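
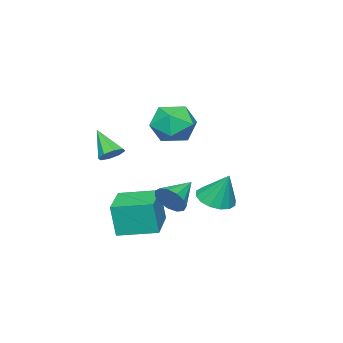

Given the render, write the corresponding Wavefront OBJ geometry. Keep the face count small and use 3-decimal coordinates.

v 3.492 -0.154 -1.233
v 3.755 -0.465 -0.591
v 2.168 -0.066 -0.647
v 3.802 -0.041 -0.548
v 3.751 0.346 -0.723
v 3.617 0.575 -1.059
v 3.444 0.572 -1.451
v 3.286 0.339 -1.773
v 3.193 -0.051 -1.924
v 3.195 -0.474 -1.855
v 3.292 -0.795 -1.588
v 3.452 -0.913 -1.209
v 3.624 -0.79 -0.837
v 3.86 -2.709 0.801
v 4.419 -2.663 0.986
v 3.58 -3.651 1.879
v 4.147 -2.36 1.18
v 3.708 -2.26 1.152
v 3.357 -2.424 0.919
v 3.302 -2.754 0.616
v 3.574 -3.058 0.421
v 4.013 -3.157 0.449
v 4.363 -2.994 0.683
v -0.231 -2.012 2.476
v 0.227 -1.319 1.734
v 0.073 -3.401 1.366
v 0.531 -2.708 0.624
v 1.052 -2.916 1.587
v 0.864 -2.058 2.273
v -0.564 -2.662 0.827
v -0.752 -1.804 1.513
v 0.021 -1.721 0.714
v 1.02 -1.877 1.184
v -0.72 -2.843 1.916
v 0.279 -2.999 2.386
v -1.378 -1.268 -2.901
v -0.794 -0.665 -3.227
v -1.302 -0.552 -1.439
v -1.214 -0.477 -3.297
v -1.678 -0.5 -3.262
v -2.062 -0.73 -3.13
v -2.262 -1.104 -2.936
v -2.225 -1.521 -2.734
v -1.961 -1.871 -2.576
v -1.541 -2.06 -2.505
v -1.077 -2.036 -2.54
v -0.693 -1.807 -2.672
v -0.493 -1.433 -2.866
v -0.53 -1.015 -3.069
v 2.637 -3.05 -3.297
v 2.771 -3.236 -1.754
v 1.851 -1.529 -3.045
v 1.985 -1.715 -1.502
v 4.375 -2.145 -3.338
v 4.509 -2.331 -1.795
v 3.589 -0.624 -3.086
v 3.723 -0.81 -1.543
f 2 1 4
f 2 4 3
f 4 1 5
f 4 5 3
f 5 1 6
f 5 6 3
f 6 1 7
f 6 7 3
f 7 1 8
f 7 8 3
f 8 1 9
f 8 9 3
f 9 1 10
f 9 10 3
f 10 1 11
f 10 11 3
f 11 1 12
f 11 12 3
f 12 1 13
f 12 13 3
f 13 1 2
f 13 2 3
f 15 14 17
f 15 17 16
f 17 14 18
f 17 18 16
f 18 14 19
f 18 19 16
f 19 14 20
f 19 20 16
f 20 14 21
f 20 21 16
f 21 14 22
f 21 22 16
f 22 14 23
f 22 23 16
f 23 14 15
f 23 15 16
f 24 35 29
f 24 29 25
f 24 25 31
f 24 31 34
f 24 34 35
f 25 29 33
f 29 35 28
f 35 34 26
f 34 31 30
f 31 25 32
f 27 33 28
f 27 28 26
f 27 26 30
f 27 30 32
f 27 32 33
f 28 33 29
f 26 28 35
f 30 26 34
f 32 30 31
f 33 32 25
f 37 36 39
f 37 39 38
f 39 36 40
f 39 40 38
f 40 36 41
f 40 41 38
f 41 36 42
f 41 42 38
f 42 36 43
f 42 43 38
f 43 36 44
f 43 44 38
f 44 36 45
f 44 45 38
f 45 36 46
f 45 46 38
f 46 36 47
f 46 47 38
f 47 36 48
f 47 48 38
f 48 36 49
f 48 49 38
f 49 36 37
f 49 37 38
f 51 53 50
f 54 51 50
f 50 53 52
f 52 54 50
f 51 57 53
f 55 51 54
f 55 57 51
f 53 57 52
f 56 54 52
f 52 57 56
f 56 55 54
f 57 55 56



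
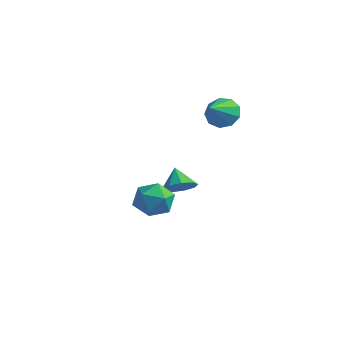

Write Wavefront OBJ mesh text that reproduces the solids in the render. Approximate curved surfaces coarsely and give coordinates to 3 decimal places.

v -0.985 1.684 -2.839
v -0.442 1.203 -2.136
v -1.835 2.216 -1.821
v -0.181 1.833 -2.246
v -0.295 2.393 -2.635
v -0.732 2.621 -3.119
v -1.288 2.41 -3.472
v -1.701 1.86 -3.529
v -1.779 1.227 -3.264
v -1.486 0.808 -2.8
v -0.958 0.798 -2.354
v 2.274 -3.06 -1.1
v 2.914 -3.031 -0.111
v 1.626 -4.789 -0.629
v 2.266 -4.76 0.36
v 1.338 -4.044 0.237
v 1.739 -2.976 -0.054
v 2.801 -4.844 -0.686
v 3.202 -3.776 -0.977
v 3.239 -4.133 0.145
v 2.335 -3.639 0.715
v 2.205 -4.181 -1.455
v 1.301 -3.687 -0.885
v 0.629 3.27 2.767
v 1.444 3.075 2.151
v 1.031 1.71 3.793
v 1.644 3.485 2.696
v 1.369 3.795 3.275
v 0.748 3.859 3.616
v 0.071 3.647 3.56
v -0.345 3.259 3.132
v -0.305 2.876 2.534
v 0.172 2.677 2.045
v 0.862 2.756 1.894
f 2 1 4
f 2 4 3
f 4 1 5
f 4 5 3
f 5 1 6
f 5 6 3
f 6 1 7
f 6 7 3
f 7 1 8
f 7 8 3
f 8 1 9
f 8 9 3
f 9 1 10
f 9 10 3
f 10 1 11
f 10 11 3
f 11 1 2
f 11 2 3
f 12 23 17
f 12 17 13
f 12 13 19
f 12 19 22
f 12 22 23
f 13 17 21
f 17 23 16
f 23 22 14
f 22 19 18
f 19 13 20
f 15 21 16
f 15 16 14
f 15 14 18
f 15 18 20
f 15 20 21
f 16 21 17
f 14 16 23
f 18 14 22
f 20 18 19
f 21 20 13
f 25 24 27
f 25 27 26
f 27 24 28
f 27 28 26
f 28 24 29
f 28 29 26
f 29 24 30
f 29 30 26
f 30 24 31
f 30 31 26
f 31 24 32
f 31 32 26
f 32 24 33
f 32 33 26
f 33 24 34
f 33 34 26
f 34 24 25
f 34 25 26



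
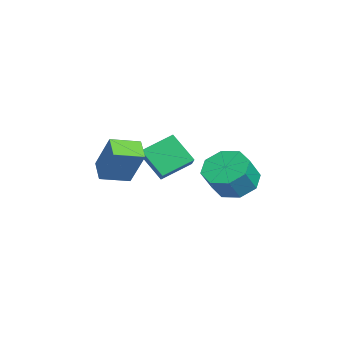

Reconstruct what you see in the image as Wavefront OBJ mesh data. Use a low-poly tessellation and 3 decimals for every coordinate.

v -3.328 -0.741 0.023
v -3.927 -1.57 1.187
v -3.709 0.535 0.736
v -4.308 -0.295 1.9
v -1.412 -0.725 1.02
v -2.011 -1.555 2.184
v -1.793 0.55 1.733
v -2.392 -0.279 2.897
v -1.507 -3.373 1.705
v -0.762 -2.798 3.31
v -1.851 -2.15 1.427
v -1.106 -1.576 3.032
v -0.594 -3.224 1.228
v 0.151 -2.65 2.833
v -0.938 -2.002 0.95
v -0.193 -1.427 2.555
v 0.765 2.037 1.593
v 1.627 2.134 1.095
v 2.277 1.66 2.129
v 1.415 1.563 2.627
v 1.448 2.761 1.496
v 2.098 2.287 2.529
v 0.868 2.964 1.953
v 1.519 2.49 2.987
v 0.229 2.624 2.2
v 0.879 2.15 3.233
v -0.097 1.94 2.091
v 0.553 1.466 3.125
v 0.082 1.313 1.691
v 0.732 0.839 2.724
v 0.661 1.11 1.233
v 1.312 0.636 2.267
v 1.301 1.45 0.987
v 1.951 0.976 2.02
f 2 4 1
f 5 2 1
f 1 4 3
f 3 5 1
f 2 8 4
f 6 2 5
f 6 8 2
f 4 8 3
f 7 5 3
f 3 8 7
f 7 6 5
f 8 6 7
f 10 12 9
f 13 10 9
f 9 12 11
f 11 13 9
f 10 16 12
f 14 10 13
f 14 16 10
f 12 16 11
f 15 13 11
f 11 16 15
f 15 14 13
f 16 14 15
f 18 17 21
f 18 21 19
f 19 21 22
f 19 22 20
f 21 17 23
f 21 23 22
f 22 23 24
f 22 24 20
f 23 17 25
f 23 25 24
f 24 25 26
f 24 26 20
f 25 17 27
f 25 27 26
f 26 27 28
f 26 28 20
f 27 17 29
f 27 29 28
f 28 29 30
f 28 30 20
f 29 17 31
f 29 31 30
f 30 31 32
f 30 32 20
f 31 17 33
f 31 33 32
f 32 33 34
f 32 34 20
f 33 17 18
f 33 18 34
f 34 18 19
f 34 19 20



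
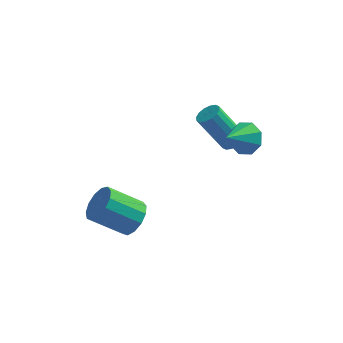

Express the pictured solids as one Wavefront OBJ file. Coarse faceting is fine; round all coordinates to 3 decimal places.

v 1.666 -0.714 -1.267
v 2.267 -1.141 -1.205
v 0.994 -1.546 -0.493
v 2.24 -0.745 -0.802
v 1.877 -0.33 -0.671
v 1.39 -0.14 -0.89
v 1.065 -0.287 -1.329
v 1.091 -0.684 -1.733
v 1.454 -1.098 -1.863
v 1.941 -1.288 -1.645
v 1.142 0.698 -2.835
v 1.54 0.943 -2.584
v 0.535 1.047 -1.094
v 0.138 0.802 -1.345
v 1.392 1.144 -2.698
v 0.388 1.249 -1.208
v 1.178 1.226 -2.848
v 0.174 1.331 -1.358
v 0.954 1.167 -2.995
v -0.05 1.271 -1.505
v 0.781 0.982 -3.099
v -0.224 1.086 -1.609
v 0.704 0.72 -3.132
v -0.301 0.825 -1.642
v 0.745 0.453 -3.086
v -0.26 0.557 -1.596
v 0.892 0.251 -2.972
v -0.112 0.356 -1.482
v 1.106 0.169 -2.822
v 0.102 0.274 -1.332
v 1.33 0.229 -2.675
v 0.326 0.333 -1.185
v 1.504 0.414 -2.571
v 0.499 0.518 -1.081
v 1.581 0.675 -2.538
v 0.576 0.78 -1.048
v -2.175 -3.272 -4
v -1.708 -3.502 -3.419
v -2.978 -3.658 -2.459
v -3.445 -3.428 -3.04
v -1.738 -3.065 -3.388
v -3.008 -3.22 -2.428
v -1.907 -2.693 -3.552
v -3.177 -2.849 -2.591
v -2.161 -2.505 -3.857
v -3.431 -2.661 -2.897
v -2.419 -2.561 -4.208
v -3.69 -2.717 -3.248
v -2.6 -2.843 -4.493
v -3.871 -2.999 -3.533
v -2.646 -3.261 -4.622
v -3.916 -3.416 -3.661
v -2.542 -3.682 -4.553
v -3.813 -3.838 -3.592
v -2.322 -3.973 -4.308
v -3.592 -4.129 -3.348
v -2.055 -4.042 -3.966
v -3.325 -4.198 -3.006
v -1.826 -3.866 -3.635
v -3.096 -4.022 -2.674
f 2 1 4
f 2 4 3
f 4 1 5
f 4 5 3
f 5 1 6
f 5 6 3
f 6 1 7
f 6 7 3
f 7 1 8
f 7 8 3
f 8 1 9
f 8 9 3
f 9 1 10
f 9 10 3
f 10 1 2
f 10 2 3
f 12 11 15
f 12 15 13
f 13 15 16
f 13 16 14
f 15 11 17
f 15 17 16
f 16 17 18
f 16 18 14
f 17 11 19
f 17 19 18
f 18 19 20
f 18 20 14
f 19 11 21
f 19 21 20
f 20 21 22
f 20 22 14
f 21 11 23
f 21 23 22
f 22 23 24
f 22 24 14
f 23 11 25
f 23 25 24
f 24 25 26
f 24 26 14
f 25 11 27
f 25 27 26
f 26 27 28
f 26 28 14
f 27 11 29
f 27 29 28
f 28 29 30
f 28 30 14
f 29 11 31
f 29 31 30
f 30 31 32
f 30 32 14
f 31 11 33
f 31 33 32
f 32 33 34
f 32 34 14
f 33 11 35
f 33 35 34
f 34 35 36
f 34 36 14
f 35 11 12
f 35 12 36
f 36 12 13
f 36 13 14
f 38 37 41
f 38 41 39
f 39 41 42
f 39 42 40
f 41 37 43
f 41 43 42
f 42 43 44
f 42 44 40
f 43 37 45
f 43 45 44
f 44 45 46
f 44 46 40
f 45 37 47
f 45 47 46
f 46 47 48
f 46 48 40
f 47 37 49
f 47 49 48
f 48 49 50
f 48 50 40
f 49 37 51
f 49 51 50
f 50 51 52
f 50 52 40
f 51 37 53
f 51 53 52
f 52 53 54
f 52 54 40
f 53 37 55
f 53 55 54
f 54 55 56
f 54 56 40
f 55 37 57
f 55 57 56
f 56 57 58
f 56 58 40
f 57 37 59
f 57 59 58
f 58 59 60
f 58 60 40
f 59 37 38
f 59 38 60
f 60 38 39
f 60 39 40



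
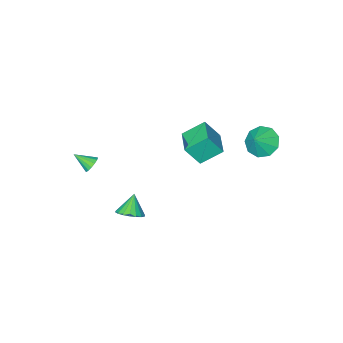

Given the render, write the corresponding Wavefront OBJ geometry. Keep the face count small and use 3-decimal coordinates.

v -2.683 3.862 2.715
v -2.154 3.105 2.455
v -1.957 4.118 3.445
v -1.983 3.631 2.1
v -2.139 4.265 2.034
v -2.55 4.711 2.286
v -3.023 4.759 2.739
v -3.337 4.388 3.181
v -3.344 3.771 3.405
v -3.042 3.196 3.306
v -2.572 2.933 2.931
v 3.142 -3.151 -1.542
v 3.339 -3.368 -2.007
v 3.778 -3.909 -0.918
v 3.522 -3.16 -1.94
v 3.603 -2.95 -1.766
v 3.56 -2.793 -1.533
v 3.406 -2.732 -1.301
v 3.181 -2.783 -1.134
v 2.946 -2.933 -1.077
v 2.763 -3.141 -1.144
v 2.682 -3.351 -1.318
v 2.724 -3.508 -1.551
v 2.879 -3.569 -1.783
v 3.104 -3.518 -1.95
v 2.502 -0.483 -3.992
v 3.111 -0.217 -3.547
v 1.938 -0.937 -2.948
v 2.887 0.06 -3.548
v 2.586 0.229 -3.637
v 2.269 0.257 -3.797
v 1.998 0.138 -3.995
v 1.827 -0.104 -4.192
v 1.79 -0.421 -4.35
v 1.893 -0.75 -4.437
v 2.118 -1.027 -4.436
v 2.418 -1.196 -4.346
v 2.735 -1.223 -4.187
v 3.006 -1.105 -3.989
v 3.177 -0.863 -3.791
v 3.215 -0.546 -3.634
v -1.036 0.522 0.583
v -2.099 1.056 1.429
v -0.264 1.909 0.677
v -1.327 2.443 1.523
v -0.373 0.077 1.697
v -1.436 0.611 2.543
v 0.399 1.464 1.791
v -0.664 1.998 2.637
f 2 1 4
f 2 4 3
f 4 1 5
f 4 5 3
f 5 1 6
f 5 6 3
f 6 1 7
f 6 7 3
f 7 1 8
f 7 8 3
f 8 1 9
f 8 9 3
f 9 1 10
f 9 10 3
f 10 1 11
f 10 11 3
f 11 1 2
f 11 2 3
f 13 12 15
f 13 15 14
f 15 12 16
f 15 16 14
f 16 12 17
f 16 17 14
f 17 12 18
f 17 18 14
f 18 12 19
f 18 19 14
f 19 12 20
f 19 20 14
f 20 12 21
f 20 21 14
f 21 12 22
f 21 22 14
f 22 12 23
f 22 23 14
f 23 12 24
f 23 24 14
f 24 12 25
f 24 25 14
f 25 12 13
f 25 13 14
f 27 26 29
f 27 29 28
f 29 26 30
f 29 30 28
f 30 26 31
f 30 31 28
f 31 26 32
f 31 32 28
f 32 26 33
f 32 33 28
f 33 26 34
f 33 34 28
f 34 26 35
f 34 35 28
f 35 26 36
f 35 36 28
f 36 26 37
f 36 37 28
f 37 26 38
f 37 38 28
f 38 26 39
f 38 39 28
f 39 26 40
f 39 40 28
f 40 26 41
f 40 41 28
f 41 26 27
f 41 27 28
f 43 45 42
f 46 43 42
f 42 45 44
f 44 46 42
f 43 49 45
f 47 43 46
f 47 49 43
f 45 49 44
f 48 46 44
f 44 49 48
f 48 47 46
f 49 47 48



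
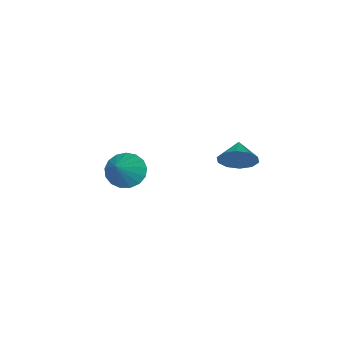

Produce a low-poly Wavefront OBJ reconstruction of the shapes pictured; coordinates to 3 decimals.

v 0.73 2.351 -0.03
v 1.339 1.924 0.669
v -0.23 1.829 0.49
v 1.154 2.485 0.888
v 0.807 2.995 0.757
v 0.43 3.258 0.326
v 0.168 3.175 -0.241
v 0.121 2.777 -0.728
v 0.307 2.216 -0.948
v 0.654 1.706 -0.817
v 1.03 1.443 -0.385
v 1.292 1.526 0.182
v 1.103 -3.766 -2.862
v 1.836 -4.147 -3.557
v 2.697 -3.294 -1.438
v 1.798 -3.646 -3.68
v 1.6 -3.173 -3.616
v 1.288 -2.836 -3.379
v 0.934 -2.711 -3.023
v 0.619 -2.829 -2.631
v 0.414 -3.161 -2.292
v 0.367 -3.631 -2.083
v 0.488 -4.133 -2.053
v 0.751 -4.55 -2.209
v 1.094 -4.788 -2.514
v 1.439 -4.792 -2.899
v 1.707 -4.56 -3.275
f 2 1 4
f 2 4 3
f 4 1 5
f 4 5 3
f 5 1 6
f 5 6 3
f 6 1 7
f 6 7 3
f 7 1 8
f 7 8 3
f 8 1 9
f 8 9 3
f 9 1 10
f 9 10 3
f 10 1 11
f 10 11 3
f 11 1 12
f 11 12 3
f 12 1 2
f 12 2 3
f 14 13 16
f 14 16 15
f 16 13 17
f 16 17 15
f 17 13 18
f 17 18 15
f 18 13 19
f 18 19 15
f 19 13 20
f 19 20 15
f 20 13 21
f 20 21 15
f 21 13 22
f 21 22 15
f 22 13 23
f 22 23 15
f 23 13 24
f 23 24 15
f 24 13 25
f 24 25 15
f 25 13 26
f 25 26 15
f 26 13 27
f 26 27 15
f 27 13 14
f 27 14 15



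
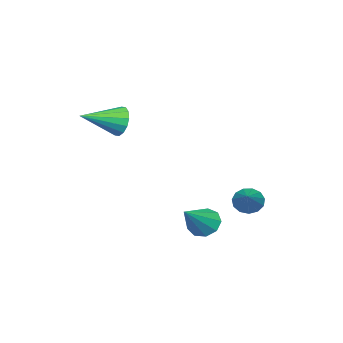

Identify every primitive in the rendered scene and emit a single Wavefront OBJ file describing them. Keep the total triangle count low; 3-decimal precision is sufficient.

v -0.623 1.258 -1.341
v -0.265 0.808 -1.6
v 0.823 1.922 -0.499
v -0.26 1.083 -1.825
v -0.37 1.413 -1.897
v -0.56 1.693 -1.792
v -0.77 1.836 -1.544
v -0.934 1.795 -1.231
v -0.998 1.583 -0.953
v -0.943 1.269 -0.799
v -0.787 0.95 -0.816
v -0.579 0.73 -1
v -0.384 0.677 -1.292
v 2.787 -2.313 3.186
v 3.134 -2.162 2.574
v 4.033 -3.287 3.654
v 3.247 -1.902 2.815
v 3.237 -1.751 3.156
v 3.106 -1.752 3.505
v 2.889 -1.902 3.769
v 2.645 -2.162 3.876
v 2.439 -2.463 3.799
v 2.326 -2.723 3.557
v 2.337 -2.874 3.216
v 2.468 -2.874 2.867
v 2.684 -2.723 2.604
v 2.928 -2.463 2.496
v 1.723 0.608 -1.786
v 2.121 0.425 -2.345
v 3.097 0.512 -0.774
v 2.118 0.908 -2.294
v 1.929 1.251 -2.006
v 1.644 1.293 -1.615
v 1.396 1.014 -1.304
v 1.3 0.546 -1.219
v 1.403 0.106 -1.399
v 1.654 -0.098 -1.761
v 1.938 0.028 -2.134
f 2 1 4
f 2 4 3
f 4 1 5
f 4 5 3
f 5 1 6
f 5 6 3
f 6 1 7
f 6 7 3
f 7 1 8
f 7 8 3
f 8 1 9
f 8 9 3
f 9 1 10
f 9 10 3
f 10 1 11
f 10 11 3
f 11 1 12
f 11 12 3
f 12 1 13
f 12 13 3
f 13 1 2
f 13 2 3
f 15 14 17
f 15 17 16
f 17 14 18
f 17 18 16
f 18 14 19
f 18 19 16
f 19 14 20
f 19 20 16
f 20 14 21
f 20 21 16
f 21 14 22
f 21 22 16
f 22 14 23
f 22 23 16
f 23 14 24
f 23 24 16
f 24 14 25
f 24 25 16
f 25 14 26
f 25 26 16
f 26 14 27
f 26 27 16
f 27 14 15
f 27 15 16
f 29 28 31
f 29 31 30
f 31 28 32
f 31 32 30
f 32 28 33
f 32 33 30
f 33 28 34
f 33 34 30
f 34 28 35
f 34 35 30
f 35 28 36
f 35 36 30
f 36 28 37
f 36 37 30
f 37 28 38
f 37 38 30
f 38 28 29
f 38 29 30



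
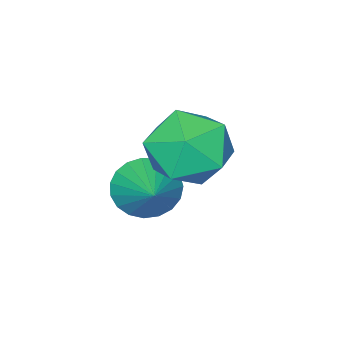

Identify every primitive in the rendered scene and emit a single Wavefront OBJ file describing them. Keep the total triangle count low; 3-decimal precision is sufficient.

v -0.36 1.612 3.64
v 0.555 0.857 3.358
v -1.515 0.063 4.042
v -0.6 -0.692 3.76
v -0.533 -0.002 4.763
v 0.181 0.956 4.514
v -1.141 -0.036 2.886
v -0.427 0.922 2.637
v 0.072 -0.161 2.891
v 0.448 -0.14 4.051
v -1.408 1.06 3.349
v -1.032 1.081 4.509
v -0.4 -0.852 1.568
v -0.02 -1.506 2.055
v 0.46 0.232 2.352
v 0.213 -1.48 1.763
v 0.34 -1.346 1.438
v 0.339 -1.126 1.135
v 0.21 -0.858 0.907
v -0.025 -0.59 0.793
v -0.324 -0.366 0.814
v -0.637 -0.227 0.965
v -0.909 -0.196 1.22
v -1.093 -0.277 1.535
v -1.157 -0.459 1.856
v -1.091 -0.708 2.128
v -0.905 -0.982 2.302
v -0.632 -1.233 2.35
v -0.319 -1.419 2.262
f 1 12 6
f 1 6 2
f 1 2 8
f 1 8 11
f 1 11 12
f 2 6 10
f 6 12 5
f 12 11 3
f 11 8 7
f 8 2 9
f 4 10 5
f 4 5 3
f 4 3 7
f 4 7 9
f 4 9 10
f 5 10 6
f 3 5 12
f 7 3 11
f 9 7 8
f 10 9 2
f 14 13 16
f 14 16 15
f 16 13 17
f 16 17 15
f 17 13 18
f 17 18 15
f 18 13 19
f 18 19 15
f 19 13 20
f 19 20 15
f 20 13 21
f 20 21 15
f 21 13 22
f 21 22 15
f 22 13 23
f 22 23 15
f 23 13 24
f 23 24 15
f 24 13 25
f 24 25 15
f 25 13 26
f 25 26 15
f 26 13 27
f 26 27 15
f 27 13 28
f 27 28 15
f 28 13 29
f 28 29 15
f 29 13 14
f 29 14 15



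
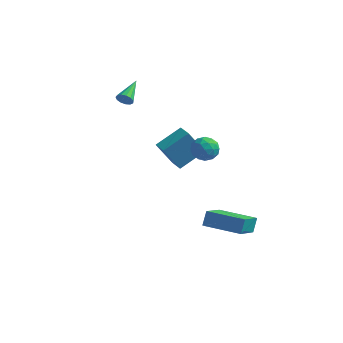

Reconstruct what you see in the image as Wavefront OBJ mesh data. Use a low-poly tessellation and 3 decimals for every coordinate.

v 3.143 -2.475 3.55
v 3.581 -2.101 3.011
v 3.039 -3.479 2.769
v 3.477 -3.105 2.23
v 3.806 -3.353 2.903
v 3.87 -2.733 3.385
v 2.75 -2.847 2.395
v 2.814 -2.227 2.877
v 3.338 -2.331 2.297
v 3.991 -2.644 2.611
v 2.629 -2.936 3.169
v 3.282 -3.249 3.483
v 3.371 -2.2 3.349
v 3.249 -3.38 2.431
v 3.442 -3.526 2.826
v 3.699 -3.306 2.51
v 3.541 -2.571 3.569
v 3.799 -2.352 3.252
v 3.93 -3.087 3.189
v 2.821 -3.228 2.528
v 3.079 -3.009 2.211
v 2.921 -2.274 3.27
v 3.178 -2.054 2.954
v 2.69 -2.493 2.591
v 3.486 -2.116 2.613
v 3.425 -2.706 2.154
v 2.997 -2.554 2.25
v 3.035 -2.19 2.534
v 3.87 -2.299 2.797
v 3.808 -2.889 2.338
v 4.001 -3.035 2.734
v 4.039 -2.67 3.017
v 3.727 -2.435 2.378
v 2.812 -2.691 3.442
v 2.75 -3.281 2.983
v 2.581 -2.91 2.763
v 2.619 -2.545 3.046
v 3.195 -2.874 3.626
v 3.134 -3.464 3.167
v 3.585 -3.39 3.246
v 3.623 -3.026 3.53
v 2.893 -3.145 3.402
v -3.499 0.771 2.731
v -3.27 0.975 2.311
v -3.661 2.309 3.389
v -3.557 0.969 2.254
v -3.826 0.901 2.348
v -3.991 0.791 2.564
v -4 0.675 2.833
v -3.849 0.59 3.069
v -3.588 0.562 3.199
v -3.298 0.601 3.18
v -3.072 0.694 3.018
v -2.981 0.811 2.765
v -3.055 0.916 2.502
v 2.502 -0.021 -4.796
v 2.712 -1.884 -3.704
v 2.479 0.457 -3.976
v 2.689 -1.406 -2.883
v 4.651 0.186 -4.857
v 4.861 -1.677 -3.764
v 4.628 0.664 -4.036
v 4.838 -1.199 -2.944
v 1.362 -1.858 0.26
v 0.797 -2.609 1.876
v 0.643 -1.388 0.226
v 0.077 -2.139 1.843
v 2.143 -0.601 1.117
v 1.577 -1.352 2.734
v 1.423 -0.131 1.084
v 0.858 -0.882 2.7
f 1 38 17
f 38 12 41
f 17 41 6
f 38 41 17
f 1 17 13
f 17 6 18
f 13 18 2
f 17 18 13
f 1 13 22
f 13 2 23
f 22 23 8
f 13 23 22
f 1 22 34
f 22 8 37
f 34 37 11
f 22 37 34
f 1 34 38
f 34 11 42
f 38 42 12
f 34 42 38
f 2 18 29
f 18 6 32
f 29 32 10
f 18 32 29
f 6 41 19
f 41 12 40
f 19 40 5
f 41 40 19
f 12 42 39
f 42 11 35
f 39 35 3
f 42 35 39
f 11 37 36
f 37 8 24
f 36 24 7
f 37 24 36
f 8 23 28
f 23 2 25
f 28 25 9
f 23 25 28
f 4 30 16
f 30 10 31
f 16 31 5
f 30 31 16
f 4 16 14
f 16 5 15
f 14 15 3
f 16 15 14
f 4 14 21
f 14 3 20
f 21 20 7
f 14 20 21
f 4 21 26
f 21 7 27
f 26 27 9
f 21 27 26
f 4 26 30
f 26 9 33
f 30 33 10
f 26 33 30
f 5 31 19
f 31 10 32
f 19 32 6
f 31 32 19
f 3 15 39
f 15 5 40
f 39 40 12
f 15 40 39
f 7 20 36
f 20 3 35
f 36 35 11
f 20 35 36
f 9 27 28
f 27 7 24
f 28 24 8
f 27 24 28
f 10 33 29
f 33 9 25
f 29 25 2
f 33 25 29
f 44 43 46
f 44 46 45
f 46 43 47
f 46 47 45
f 47 43 48
f 47 48 45
f 48 43 49
f 48 49 45
f 49 43 50
f 49 50 45
f 50 43 51
f 50 51 45
f 51 43 52
f 51 52 45
f 52 43 53
f 52 53 45
f 53 43 54
f 53 54 45
f 54 43 55
f 54 55 45
f 55 43 44
f 55 44 45
f 57 59 56
f 60 57 56
f 56 59 58
f 58 60 56
f 57 63 59
f 61 57 60
f 61 63 57
f 59 63 58
f 62 60 58
f 58 63 62
f 62 61 60
f 63 61 62
f 65 67 64
f 68 65 64
f 64 67 66
f 66 68 64
f 65 71 67
f 69 65 68
f 69 71 65
f 67 71 66
f 70 68 66
f 66 71 70
f 70 69 68
f 71 69 70



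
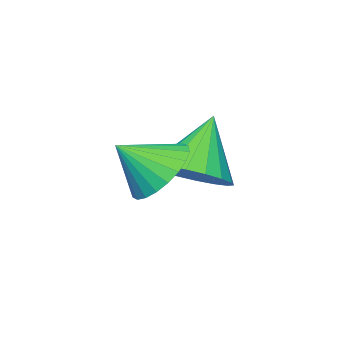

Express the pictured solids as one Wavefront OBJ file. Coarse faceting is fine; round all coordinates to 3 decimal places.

v 2.527 3.248 -2.637
v 3.125 3.946 -2.609
v 3.233 2.612 -1.823
v 2.9 4.036 -2.344
v 2.619 4.006 -2.123
v 2.323 3.86 -1.981
v 2.059 3.621 -1.939
v 1.866 3.325 -2.002
v 1.773 3.018 -2.163
v 1.796 2.745 -2.395
v 1.93 2.549 -2.664
v 2.154 2.459 -2.929
v 2.436 2.49 -3.15
v 2.732 2.635 -3.292
v 2.996 2.874 -3.335
v 3.189 3.17 -3.271
v 3.282 3.478 -3.111
v 3.259 3.75 -2.878
v 0.622 2.552 -3.493
v 1.396 2.135 -3.038
v -0.342 2.428 -1.967
v 1.459 2.565 -2.964
v 1.355 2.992 -2.994
v 1.107 3.332 -3.124
v 0.763 3.517 -3.327
v 0.39 3.512 -3.562
v 0.064 3.316 -3.784
v -0.152 2.968 -3.949
v -0.214 2.539 -4.023
v -0.111 2.111 -3.992
v 0.138 1.771 -3.863
v 0.482 1.586 -3.66
v 0.854 1.592 -3.424
v 1.181 1.788 -3.202
f 2 1 4
f 2 4 3
f 4 1 5
f 4 5 3
f 5 1 6
f 5 6 3
f 6 1 7
f 6 7 3
f 7 1 8
f 7 8 3
f 8 1 9
f 8 9 3
f 9 1 10
f 9 10 3
f 10 1 11
f 10 11 3
f 11 1 12
f 11 12 3
f 12 1 13
f 12 13 3
f 13 1 14
f 13 14 3
f 14 1 15
f 14 15 3
f 15 1 16
f 15 16 3
f 16 1 17
f 16 17 3
f 17 1 18
f 17 18 3
f 18 1 2
f 18 2 3
f 20 19 22
f 20 22 21
f 22 19 23
f 22 23 21
f 23 19 24
f 23 24 21
f 24 19 25
f 24 25 21
f 25 19 26
f 25 26 21
f 26 19 27
f 26 27 21
f 27 19 28
f 27 28 21
f 28 19 29
f 28 29 21
f 29 19 30
f 29 30 21
f 30 19 31
f 30 31 21
f 31 19 32
f 31 32 21
f 32 19 33
f 32 33 21
f 33 19 34
f 33 34 21
f 34 19 20
f 34 20 21



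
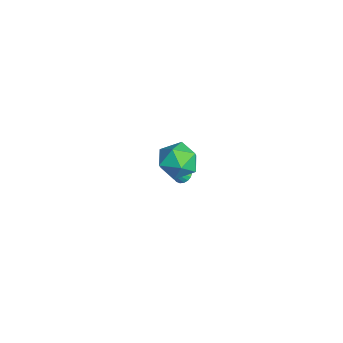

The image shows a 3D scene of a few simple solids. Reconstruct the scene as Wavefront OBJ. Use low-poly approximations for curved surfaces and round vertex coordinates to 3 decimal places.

v 2.922 -1.135 2.612
v 3.572 -1.331 3.415
v 3.008 -2.769 2.145
v 3.658 -2.965 2.948
v 2.649 -2.732 3.132
v 2.596 -1.722 3.421
v 3.984 -2.378 2.139
v 3.931 -1.368 2.428
v 4.228 -2.099 3.123
v 3.403 -2.318 3.737
v 3.177 -1.782 1.823
v 2.352 -2.001 2.437
v -2.095 -0.65 -3.633
v -1.565 -0.509 -3.68
v -1.685 -1.77 -2.367
v -1.649 -0.351 -3.513
v -1.821 -0.252 -3.37
v -2.048 -0.232 -3.279
v -2.283 -0.294 -3.258
v -2.482 -0.427 -3.311
v -2.603 -0.604 -3.429
v -2.625 -0.79 -3.586
v -2.541 -0.948 -3.753
v -2.368 -1.047 -3.897
v -2.142 -1.067 -3.988
v -1.906 -1.005 -4.008
v -1.708 -0.872 -3.955
v -1.586 -0.695 -3.838
f 1 12 6
f 1 6 2
f 1 2 8
f 1 8 11
f 1 11 12
f 2 6 10
f 6 12 5
f 12 11 3
f 11 8 7
f 8 2 9
f 4 10 5
f 4 5 3
f 4 3 7
f 4 7 9
f 4 9 10
f 5 10 6
f 3 5 12
f 7 3 11
f 9 7 8
f 10 9 2
f 14 13 16
f 14 16 15
f 16 13 17
f 16 17 15
f 17 13 18
f 17 18 15
f 18 13 19
f 18 19 15
f 19 13 20
f 19 20 15
f 20 13 21
f 20 21 15
f 21 13 22
f 21 22 15
f 22 13 23
f 22 23 15
f 23 13 24
f 23 24 15
f 24 13 25
f 24 25 15
f 25 13 26
f 25 26 15
f 26 13 27
f 26 27 15
f 27 13 28
f 27 28 15
f 28 13 14
f 28 14 15



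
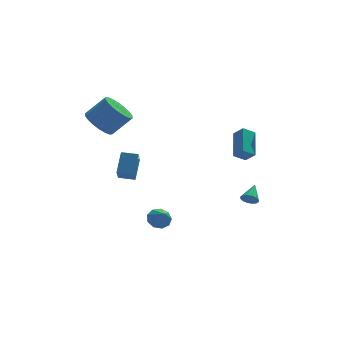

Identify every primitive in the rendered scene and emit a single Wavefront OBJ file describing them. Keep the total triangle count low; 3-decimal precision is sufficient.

v 2.567 -1.849 1.904
v 2.932 -0.348 2.789
v 3.256 -1.76 1.469
v 3.621 -0.259 2.353
v 2.979 -2.281 2.467
v 3.344 -0.78 3.351
v 3.668 -2.192 2.031
v 4.033 -0.691 2.916
v 3.679 -1.091 -1.927
v 3.96 -1.43 -1.65
v 4.201 -0.189 -1.353
v 4.109 -1.377 -1.869
v 4.142 -1.248 -2.102
v 4.051 -1.077 -2.289
v 3.86 -0.909 -2.379
v 3.621 -0.791 -2.347
v 3.397 -0.752 -2.203
v 3.248 -0.805 -1.985
v 3.215 -0.934 -1.751
v 3.306 -1.106 -1.564
v 3.497 -1.273 -1.475
v 3.736 -1.392 -1.506
v -3.638 3.452 2.337
v -2.978 3.938 1.713
v -1.862 3.894 2.859
v -2.522 3.408 3.483
v -3.187 4.284 1.93
v -2.071 4.24 3.075
v -3.486 4.465 2.227
v -2.369 4.421 3.373
v -3.814 4.445 2.547
v -2.698 4.401 3.692
v -4.107 4.229 2.824
v -2.991 4.185 3.97
v -4.308 3.859 3.006
v -3.192 3.815 4.151
v -4.376 3.408 3.055
v -3.26 3.364 4.2
v -4.298 2.966 2.961
v -3.182 2.922 4.107
v -4.089 2.62 2.745
v -2.973 2.576 3.89
v -3.791 2.439 2.447
v -2.674 2.395 3.593
v -3.462 2.459 2.128
v -2.346 2.415 3.273
v -3.169 2.675 1.85
v -2.053 2.631 2.996
v -2.968 3.045 1.669
v -1.852 3.001 2.814
v -2.9 3.496 1.62
v -1.784 3.452 2.765
v -1.201 -0.927 -2.918
v -0.725 -1.235 -3.31
v -1.059 -1.693 -2.142
v -0.521 -0.915 -3.031
v -0.635 -0.599 -2.699
v -1.014 -0.437 -2.469
v -1.481 -0.504 -2.449
v -1.817 -0.769 -2.649
v -1.865 -1.108 -2.974
v -1.602 -1.361 -3.274
v -1.152 -1.412 -3.406
v -4.019 -4.149 2.623
v -3.628 -3.322 3.616
v -3.768 -3.148 1.691
v -3.378 -2.321 2.684
v -3.182 -4.439 2.536
v -2.792 -3.612 3.529
v -2.932 -3.438 1.604
v -2.541 -2.611 2.597
f 2 4 1
f 5 2 1
f 1 4 3
f 3 5 1
f 2 8 4
f 6 2 5
f 6 8 2
f 4 8 3
f 7 5 3
f 3 8 7
f 7 6 5
f 8 6 7
f 10 9 12
f 10 12 11
f 12 9 13
f 12 13 11
f 13 9 14
f 13 14 11
f 14 9 15
f 14 15 11
f 15 9 16
f 15 16 11
f 16 9 17
f 16 17 11
f 17 9 18
f 17 18 11
f 18 9 19
f 18 19 11
f 19 9 20
f 19 20 11
f 20 9 21
f 20 21 11
f 21 9 22
f 21 22 11
f 22 9 10
f 22 10 11
f 24 23 27
f 24 27 25
f 25 27 28
f 25 28 26
f 27 23 29
f 27 29 28
f 28 29 30
f 28 30 26
f 29 23 31
f 29 31 30
f 30 31 32
f 30 32 26
f 31 23 33
f 31 33 32
f 32 33 34
f 32 34 26
f 33 23 35
f 33 35 34
f 34 35 36
f 34 36 26
f 35 23 37
f 35 37 36
f 36 37 38
f 36 38 26
f 37 23 39
f 37 39 38
f 38 39 40
f 38 40 26
f 39 23 41
f 39 41 40
f 40 41 42
f 40 42 26
f 41 23 43
f 41 43 42
f 42 43 44
f 42 44 26
f 43 23 45
f 43 45 44
f 44 45 46
f 44 46 26
f 45 23 47
f 45 47 46
f 46 47 48
f 46 48 26
f 47 23 49
f 47 49 48
f 48 49 50
f 48 50 26
f 49 23 51
f 49 51 50
f 50 51 52
f 50 52 26
f 51 23 24
f 51 24 52
f 52 24 25
f 52 25 26
f 54 53 56
f 54 56 55
f 56 53 57
f 56 57 55
f 57 53 58
f 57 58 55
f 58 53 59
f 58 59 55
f 59 53 60
f 59 60 55
f 60 53 61
f 60 61 55
f 61 53 62
f 61 62 55
f 62 53 63
f 62 63 55
f 63 53 54
f 63 54 55
f 65 67 64
f 68 65 64
f 64 67 66
f 66 68 64
f 65 71 67
f 69 65 68
f 69 71 65
f 67 71 66
f 70 68 66
f 66 71 70
f 70 69 68
f 71 69 70



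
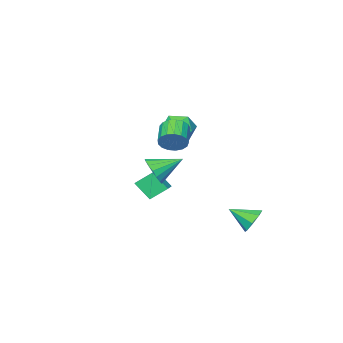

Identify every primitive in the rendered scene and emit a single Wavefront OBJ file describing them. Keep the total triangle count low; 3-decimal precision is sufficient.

v 2.328 -1.145 -0.849
v 1.528 -0.493 -0.026
v 1.979 -0.218 -1.922
v 1.179 0.433 -1.099
v 3.261 -0.413 -0.521
v 2.461 0.238 0.302
v 2.912 0.513 -1.594
v 2.112 1.165 -0.771
v 4.424 2.558 1.737
v 5.046 2.833 2.47
v 3.036 3.442 2.583
v 5.079 3.189 2.152
v 4.962 3.401 1.739
v 4.722 3.42 1.326
v 4.413 3.241 1.006
v 4.107 2.906 0.854
v 3.874 2.491 0.905
v 3.766 2.092 1.145
v 3.809 1.799 1.522
v 3.993 1.681 1.947
v 4.276 1.763 2.325
v 4.593 2.028 2.567
v 4.87 2.414 2.62
v -1.682 4.297 -3.489
v -1.213 4.086 -4.276
v -0.858 3.083 -2.671
v -0.875 4.582 -3.879
v -1.01 4.911 -3.253
v -1.538 4.881 -2.766
v -2.151 4.509 -2.702
v -2.488 4.013 -3.098
v -2.354 3.684 -3.724
v -1.826 3.714 -4.211
v -3.078 -2.491 1.257
v -2.226 -3.082 0.634
v -3.874 -4.198 1.786
v -3.022 -4.789 1.163
v -2.727 -4.186 2.169
v -2.235 -3.131 1.842
v -3.865 -4.149 0.578
v -3.373 -3.094 0.251
v -2.712 -4.106 0.214
v -2.009 -4.129 1.198
v -4.091 -3.151 1.222
v -3.388 -3.174 2.206
v 2.3 1.816 3.158
v 2.935 1.502 3.68
v 1.995 0.609 4.284
v 1.36 0.924 3.762
v 2.772 1.822 3.9
v 1.833 0.929 4.505
v 2.502 2.141 3.95
v 1.562 1.248 4.555
v 2.185 2.385 3.819
v 1.245 1.492 4.424
v 1.894 2.499 3.536
v 0.955 1.607 4.141
v 1.697 2.457 3.167
v 0.757 1.564 3.771
v 1.637 2.268 2.795
v 0.698 1.375 3.4
v 1.729 1.975 2.507
v 0.79 1.083 3.111
v 1.952 1.646 2.367
v 1.013 0.754 2.972
v 2.255 1.356 2.409
v 1.316 0.464 3.013
v 2.568 1.172 2.622
v 1.628 0.279 3.227
v 2.819 1.135 2.958
v 1.88 0.242 3.563
v 2.951 1.254 3.34
v 2.012 0.361 3.944
f 2 4 1
f 5 2 1
f 1 4 3
f 3 5 1
f 2 8 4
f 6 2 5
f 6 8 2
f 4 8 3
f 7 5 3
f 3 8 7
f 7 6 5
f 8 6 7
f 10 9 12
f 10 12 11
f 12 9 13
f 12 13 11
f 13 9 14
f 13 14 11
f 14 9 15
f 14 15 11
f 15 9 16
f 15 16 11
f 16 9 17
f 16 17 11
f 17 9 18
f 17 18 11
f 18 9 19
f 18 19 11
f 19 9 20
f 19 20 11
f 20 9 21
f 20 21 11
f 21 9 22
f 21 22 11
f 22 9 23
f 22 23 11
f 23 9 10
f 23 10 11
f 25 24 27
f 25 27 26
f 27 24 28
f 27 28 26
f 28 24 29
f 28 29 26
f 29 24 30
f 29 30 26
f 30 24 31
f 30 31 26
f 31 24 32
f 31 32 26
f 32 24 33
f 32 33 26
f 33 24 25
f 33 25 26
f 34 45 39
f 34 39 35
f 34 35 41
f 34 41 44
f 34 44 45
f 35 39 43
f 39 45 38
f 45 44 36
f 44 41 40
f 41 35 42
f 37 43 38
f 37 38 36
f 37 36 40
f 37 40 42
f 37 42 43
f 38 43 39
f 36 38 45
f 40 36 44
f 42 40 41
f 43 42 35
f 47 46 50
f 47 50 48
f 48 50 51
f 48 51 49
f 50 46 52
f 50 52 51
f 51 52 53
f 51 53 49
f 52 46 54
f 52 54 53
f 53 54 55
f 53 55 49
f 54 46 56
f 54 56 55
f 55 56 57
f 55 57 49
f 56 46 58
f 56 58 57
f 57 58 59
f 57 59 49
f 58 46 60
f 58 60 59
f 59 60 61
f 59 61 49
f 60 46 62
f 60 62 61
f 61 62 63
f 61 63 49
f 62 46 64
f 62 64 63
f 63 64 65
f 63 65 49
f 64 46 66
f 64 66 65
f 65 66 67
f 65 67 49
f 66 46 68
f 66 68 67
f 67 68 69
f 67 69 49
f 68 46 70
f 68 70 69
f 69 70 71
f 69 71 49
f 70 46 72
f 70 72 71
f 71 72 73
f 71 73 49
f 72 46 47
f 72 47 73
f 73 47 48
f 73 48 49



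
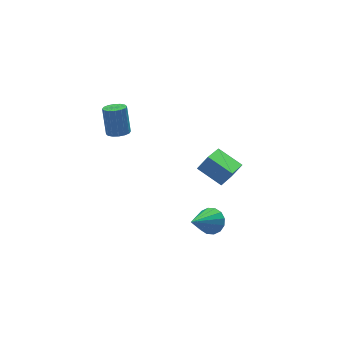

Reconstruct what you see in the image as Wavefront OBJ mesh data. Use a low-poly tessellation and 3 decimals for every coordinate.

v -0.167 -1.546 -2.92
v 0.177 -1.262 -2.305
v -1.553 -2.334 -1.78
v -0.075 -0.982 -2.419
v -0.352 -0.854 -2.667
v -0.579 -0.911 -2.983
v -0.696 -1.139 -3.282
v -0.671 -1.475 -3.484
v -0.511 -1.831 -3.535
v -0.258 -2.11 -3.421
v 0.019 -2.239 -3.173
v 0.246 -2.182 -2.857
v 0.363 -1.954 -2.558
v 0.338 -1.618 -2.356
v -3.729 1.213 2.769
v -3.3 1.575 2.622
v -3.263 2.109 4.045
v -3.691 1.747 4.191
v -3.552 1.729 2.571
v -3.515 2.263 3.994
v -3.852 1.745 2.573
v -3.815 2.278 3.995
v -4.119 1.618 2.627
v -4.082 2.152 4.05
v -4.281 1.383 2.719
v -4.244 1.916 4.142
v -4.295 1.102 2.825
v -4.258 1.636 4.248
v -4.157 0.851 2.915
v -4.12 1.385 4.338
v -3.905 0.697 2.966
v -3.868 1.231 4.389
v -3.605 0.682 2.965
v -3.568 1.215 4.387
v -3.338 0.808 2.91
v -3.301 1.342 4.333
v -3.176 1.044 2.818
v -3.139 1.577 4.241
v -3.162 1.324 2.712
v -3.125 1.858 4.135
v -0.053 -2.408 0.531
v 0.481 -2.44 1.23
v -0.821 -1.342 1.167
v -0.287 -1.374 1.866
v 1.067 -1.126 -0.266
v 1.601 -1.158 0.433
v 0.299 -0.06 0.37
v 0.833 -0.092 1.069
f 2 1 4
f 2 4 3
f 4 1 5
f 4 5 3
f 5 1 6
f 5 6 3
f 6 1 7
f 6 7 3
f 7 1 8
f 7 8 3
f 8 1 9
f 8 9 3
f 9 1 10
f 9 10 3
f 10 1 11
f 10 11 3
f 11 1 12
f 11 12 3
f 12 1 13
f 12 13 3
f 13 1 14
f 13 14 3
f 14 1 2
f 14 2 3
f 16 15 19
f 16 19 17
f 17 19 20
f 17 20 18
f 19 15 21
f 19 21 20
f 20 21 22
f 20 22 18
f 21 15 23
f 21 23 22
f 22 23 24
f 22 24 18
f 23 15 25
f 23 25 24
f 24 25 26
f 24 26 18
f 25 15 27
f 25 27 26
f 26 27 28
f 26 28 18
f 27 15 29
f 27 29 28
f 28 29 30
f 28 30 18
f 29 15 31
f 29 31 30
f 30 31 32
f 30 32 18
f 31 15 33
f 31 33 32
f 32 33 34
f 32 34 18
f 33 15 35
f 33 35 34
f 34 35 36
f 34 36 18
f 35 15 37
f 35 37 36
f 36 37 38
f 36 38 18
f 37 15 39
f 37 39 38
f 38 39 40
f 38 40 18
f 39 15 16
f 39 16 40
f 40 16 17
f 40 17 18
f 42 44 41
f 45 42 41
f 41 44 43
f 43 45 41
f 42 48 44
f 46 42 45
f 46 48 42
f 44 48 43
f 47 45 43
f 43 48 47
f 47 46 45
f 48 46 47



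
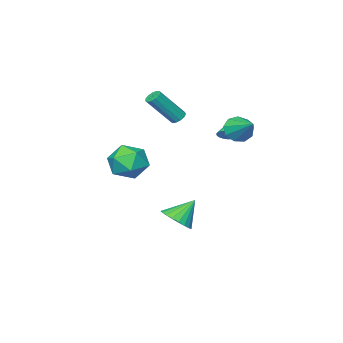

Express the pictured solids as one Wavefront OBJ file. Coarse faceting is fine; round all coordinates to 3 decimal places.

v -3.097 2.804 3.127
v -2.798 2.337 3.785
v -2.683 4.316 4.013
v -2.365 2.444 3.401
v -2.275 2.719 2.889
v -2.568 3.034 2.489
v -3.109 3.241 2.387
v -3.644 3.244 2.632
v -3.923 3.041 3.108
v -3.815 2.727 3.594
v -3.371 2.449 3.861
v -2.76 -1.474 2.847
v -2.391 -1.188 2.67
v -1.131 -1.779 4.335
v -1.5 -2.066 4.513
v -2.542 -1.024 2.842
v -1.282 -1.616 4.508
v -2.762 -1.004 3.017
v -1.503 -1.595 4.682
v -2.982 -1.133 3.137
v -1.722 -1.724 4.802
v -3.131 -1.37 3.166
v -1.872 -1.961 4.831
v -3.162 -1.64 3.093
v -1.903 -2.232 4.758
v -3.066 -1.858 2.943
v -1.806 -2.45 4.608
v -2.872 -1.954 2.762
v -1.612 -2.545 4.427
v -2.643 -1.897 2.608
v -1.383 -2.489 4.274
v -2.45 -1.707 2.531
v -1.191 -2.298 4.196
v -2.356 -1.442 2.554
v -1.097 -2.034 4.219
v 1.476 1.204 1.304
v 2.121 0.959 2.285
v 1.999 -0.499 0.535
v 2.644 -0.744 1.516
v 1.447 -0.716 1.577
v 1.124 0.336 2.052
v 2.996 0.124 0.768
v 2.673 1.176 1.243
v 3.06 0.292 1.953
v 2.103 -0.228 2.453
v 2.017 0.688 0.367
v 1.06 0.168 0.867
v -0.294 1.178 -3.089
v 0.188 0.521 -2.527
v -1.326 1.482 -1.851
v 0.39 0.87 -2.444
v 0.474 1.272 -2.472
v 0.425 1.658 -2.607
v 0.252 1.961 -2.826
v -0.015 2.128 -3.09
v -0.331 2.132 -3.354
v -0.641 1.97 -3.572
v -0.89 1.672 -3.707
v -1.037 1.288 -3.735
v -1.055 0.885 -3.651
v -0.942 0.533 -3.47
v -0.716 0.293 -3.224
v -0.418 0.205 -2.954
v -0.098 0.286 -2.707
v -3.543 1.467 2.219
v -3.109 1.419 2.586
v -4.157 0.973 2.881
v -3.205 1.626 2.65
v -3.36 1.805 2.64
v -3.547 1.926 2.557
v -3.732 1.967 2.416
v -3.885 1.922 2.24
v -3.979 1.798 2.061
v -3.997 1.617 1.909
v -3.937 1.41 1.811
v -3.808 1.213 1.783
v -3.634 1.06 1.83
v -3.444 0.977 1.945
v -3.271 0.979 2.107
v -3.145 1.065 2.288
v -3.087 1.221 2.458
f 2 1 4
f 2 4 3
f 4 1 5
f 4 5 3
f 5 1 6
f 5 6 3
f 6 1 7
f 6 7 3
f 7 1 8
f 7 8 3
f 8 1 9
f 8 9 3
f 9 1 10
f 9 10 3
f 10 1 11
f 10 11 3
f 11 1 2
f 11 2 3
f 13 12 16
f 13 16 14
f 14 16 17
f 14 17 15
f 16 12 18
f 16 18 17
f 17 18 19
f 17 19 15
f 18 12 20
f 18 20 19
f 19 20 21
f 19 21 15
f 20 12 22
f 20 22 21
f 21 22 23
f 21 23 15
f 22 12 24
f 22 24 23
f 23 24 25
f 23 25 15
f 24 12 26
f 24 26 25
f 25 26 27
f 25 27 15
f 26 12 28
f 26 28 27
f 27 28 29
f 27 29 15
f 28 12 30
f 28 30 29
f 29 30 31
f 29 31 15
f 30 12 32
f 30 32 31
f 31 32 33
f 31 33 15
f 32 12 34
f 32 34 33
f 33 34 35
f 33 35 15
f 34 12 13
f 34 13 35
f 35 13 14
f 35 14 15
f 36 47 41
f 36 41 37
f 36 37 43
f 36 43 46
f 36 46 47
f 37 41 45
f 41 47 40
f 47 46 38
f 46 43 42
f 43 37 44
f 39 45 40
f 39 40 38
f 39 38 42
f 39 42 44
f 39 44 45
f 40 45 41
f 38 40 47
f 42 38 46
f 44 42 43
f 45 44 37
f 49 48 51
f 49 51 50
f 51 48 52
f 51 52 50
f 52 48 53
f 52 53 50
f 53 48 54
f 53 54 50
f 54 48 55
f 54 55 50
f 55 48 56
f 55 56 50
f 56 48 57
f 56 57 50
f 57 48 58
f 57 58 50
f 58 48 59
f 58 59 50
f 59 48 60
f 59 60 50
f 60 48 61
f 60 61 50
f 61 48 62
f 61 62 50
f 62 48 63
f 62 63 50
f 63 48 64
f 63 64 50
f 64 48 49
f 64 49 50
f 66 65 68
f 66 68 67
f 68 65 69
f 68 69 67
f 69 65 70
f 69 70 67
f 70 65 71
f 70 71 67
f 71 65 72
f 71 72 67
f 72 65 73
f 72 73 67
f 73 65 74
f 73 74 67
f 74 65 75
f 74 75 67
f 75 65 76
f 75 76 67
f 76 65 77
f 76 77 67
f 77 65 78
f 77 78 67
f 78 65 79
f 78 79 67
f 79 65 80
f 79 80 67
f 80 65 81
f 80 81 67
f 81 65 66
f 81 66 67



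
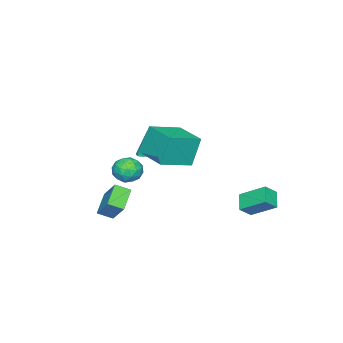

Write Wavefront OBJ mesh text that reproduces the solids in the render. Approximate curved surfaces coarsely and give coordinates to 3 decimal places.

v 1.868 -2.371 -3.007
v 2.396 -1.292 -1.653
v 3.137 -2.016 -3.785
v 3.664 -0.936 -2.431
v 2.336 -3.124 -2.589
v 2.863 -2.044 -1.235
v 3.604 -2.768 -3.367
v 4.132 -1.689 -2.013
v -2.921 3.225 -4.943
v -3.806 2.693 -4.313
v -3.127 4.779 -3.923
v -4.012 4.247 -3.293
v -2.228 2.873 -4.267
v -3.113 2.341 -3.637
v -2.434 4.427 -3.247
v -3.319 3.895 -2.617
v -0.585 -1.89 -0.328
v 0.046 -1.307 -0.097
v -0.815 -2.29 1.308
v -0.436 -1.043 -0.1
v -0.976 -1.102 -0.19
v -1.366 -1.463 -0.333
v -1.457 -1.986 -0.474
v -1.216 -2.473 -0.559
v -0.734 -2.737 -0.556
v -0.194 -2.678 -0.466
v 0.196 -2.317 -0.323
v 0.288 -1.794 -0.182
v 1.638 0.803 1.475
v 1.08 1.03 3.277
v 2.496 2.632 1.511
v 1.938 2.858 3.313
v 3.402 -0.038 2.127
v 2.844 0.188 3.929
v 4.26 1.79 2.163
v 3.702 2.017 3.965
v -1.276 -2.95 -1.967
v -0.342 -2.748 -1.91
v -0.938 -4.352 -2.53
v -0.004 -4.15 -2.473
v -0.518 -4.268 -1.674
v -0.727 -3.402 -1.326
v -0.553 -3.698 -3.114
v -0.762 -2.832 -2.766
v 0.104 -3.211 -2.618
v 0.126 -3.563 -1.729
v -1.406 -3.537 -2.711
v -1.384 -3.889 -1.822
v -0.839 -2.726 -1.889
v -0.441 -4.374 -2.551
v -0.743 -4.443 -2.082
v -0.195 -4.325 -2.048
v -1.065 -3.11 -1.546
v -0.516 -2.991 -1.512
v -0.62 -3.885 -1.374
v -0.764 -4.109 -2.928
v -0.215 -3.99 -2.894
v -1.085 -2.775 -2.392
v -0.537 -2.657 -2.358
v -0.66 -3.215 -3.066
v -0.027 -2.879 -2.272
v 0.171 -3.703 -2.603
v -0.151 -3.438 -2.979
v -0.274 -2.928 -2.775
v -0.015 -3.086 -1.749
v 0.184 -3.91 -2.08
v -0.118 -3.98 -1.611
v -0.241 -3.47 -1.406
v 0.248 -3.358 -2.165
v -1.464 -3.19 -2.36
v -1.265 -4.014 -2.691
v -1.039 -3.63 -3.034
v -1.162 -3.12 -2.829
v -1.451 -3.397 -1.837
v -1.253 -4.221 -2.168
v -1.006 -4.172 -1.665
v -1.129 -3.662 -1.461
v -1.528 -3.742 -2.275
f 2 4 1
f 5 2 1
f 1 4 3
f 3 5 1
f 2 8 4
f 6 2 5
f 6 8 2
f 4 8 3
f 7 5 3
f 3 8 7
f 7 6 5
f 8 6 7
f 10 12 9
f 13 10 9
f 9 12 11
f 11 13 9
f 10 16 12
f 14 10 13
f 14 16 10
f 12 16 11
f 15 13 11
f 11 16 15
f 15 14 13
f 16 14 15
f 18 17 20
f 18 20 19
f 20 17 21
f 20 21 19
f 21 17 22
f 21 22 19
f 22 17 23
f 22 23 19
f 23 17 24
f 23 24 19
f 24 17 25
f 24 25 19
f 25 17 26
f 25 26 19
f 26 17 27
f 26 27 19
f 27 17 28
f 27 28 19
f 28 17 18
f 28 18 19
f 30 32 29
f 33 30 29
f 29 32 31
f 31 33 29
f 30 36 32
f 34 30 33
f 34 36 30
f 32 36 31
f 35 33 31
f 31 36 35
f 35 34 33
f 36 34 35
f 37 74 53
f 74 48 77
f 53 77 42
f 74 77 53
f 37 53 49
f 53 42 54
f 49 54 38
f 53 54 49
f 37 49 58
f 49 38 59
f 58 59 44
f 49 59 58
f 37 58 70
f 58 44 73
f 70 73 47
f 58 73 70
f 37 70 74
f 70 47 78
f 74 78 48
f 70 78 74
f 38 54 65
f 54 42 68
f 65 68 46
f 54 68 65
f 42 77 55
f 77 48 76
f 55 76 41
f 77 76 55
f 48 78 75
f 78 47 71
f 75 71 39
f 78 71 75
f 47 73 72
f 73 44 60
f 72 60 43
f 73 60 72
f 44 59 64
f 59 38 61
f 64 61 45
f 59 61 64
f 40 66 52
f 66 46 67
f 52 67 41
f 66 67 52
f 40 52 50
f 52 41 51
f 50 51 39
f 52 51 50
f 40 50 57
f 50 39 56
f 57 56 43
f 50 56 57
f 40 57 62
f 57 43 63
f 62 63 45
f 57 63 62
f 40 62 66
f 62 45 69
f 66 69 46
f 62 69 66
f 41 67 55
f 67 46 68
f 55 68 42
f 67 68 55
f 39 51 75
f 51 41 76
f 75 76 48
f 51 76 75
f 43 56 72
f 56 39 71
f 72 71 47
f 56 71 72
f 45 63 64
f 63 43 60
f 64 60 44
f 63 60 64
f 46 69 65
f 69 45 61
f 65 61 38
f 69 61 65



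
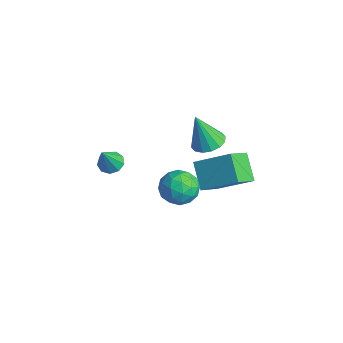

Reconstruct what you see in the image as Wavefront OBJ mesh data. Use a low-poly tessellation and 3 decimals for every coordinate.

v 3.036 1.272 1.148
v 3.463 1.61 0.349
v 2.877 -0.13 0.471
v 3.304 0.208 -0.328
v 3.818 0.091 0.482
v 3.917 0.958 0.901
v 2.423 0.522 -0.081
v 2.522 1.389 0.338
v 3.084 1.146 -0.411
v 3.947 0.88 -0.063
v 2.393 0.6 0.883
v 3.256 0.334 1.231
v 3.264 1.564 0.808
v 3.076 -0.084 0.012
v 3.379 -0.153 0.488
v 3.63 0.046 0.018
v 3.53 1.181 1.133
v 3.781 1.379 0.663
v 3.99 0.487 0.741
v 2.559 0.101 0.157
v 2.81 0.299 -0.313
v 2.71 1.434 0.802
v 2.961 1.633 0.332
v 2.35 0.993 0.079
v 3.292 1.49 -0.108
v 3.198 0.666 -0.507
v 2.681 0.851 -0.361
v 2.739 1.36 -0.115
v 3.799 1.334 0.096
v 3.705 0.509 -0.302
v 4.008 0.441 0.175
v 4.066 0.95 0.421
v 3.576 1.061 -0.35
v 2.635 0.971 1.122
v 2.541 0.146 0.724
v 2.274 0.53 0.399
v 2.332 1.039 0.645
v 3.142 0.814 1.327
v 3.048 -0.01 0.928
v 3.601 0.12 0.935
v 3.659 0.629 1.181
v 2.764 0.419 1.17
v 2.188 -2.044 2.501
v 2.766 -1.932 2.342
v 2.672 -2.676 3.819
v 2.611 -1.608 2.555
v 2.258 -1.488 2.742
v 1.872 -1.629 2.816
v 1.634 -1.963 2.743
v 1.655 -2.336 2.557
v 1.926 -2.572 2.344
v 2.319 -2.561 2.205
v 2.651 -2.308 2.204
v 1.507 2.304 0.22
v 2.671 3.545 1.231
v 0.994 3.424 -0.564
v 2.159 4.665 0.448
v 2.621 2.095 -0.808
v 3.786 3.336 0.204
v 2.109 3.215 -1.591
v 3.273 4.456 -0.58
v 1.489 3.065 1.339
v 2.274 3.227 1.512
v 1.211 2.535 3.101
v 2.067 3.59 1.588
v 1.706 3.812 1.598
v 1.286 3.834 1.538
v 0.921 3.65 1.425
v 0.708 3.309 1.289
v 0.704 2.902 1.167
v 0.91 2.539 1.09
v 1.272 2.317 1.081
v 1.692 2.295 1.14
v 2.057 2.48 1.253
v 2.27 2.821 1.389
f 1 38 17
f 38 12 41
f 17 41 6
f 38 41 17
f 1 17 13
f 17 6 18
f 13 18 2
f 17 18 13
f 1 13 22
f 13 2 23
f 22 23 8
f 13 23 22
f 1 22 34
f 22 8 37
f 34 37 11
f 22 37 34
f 1 34 38
f 34 11 42
f 38 42 12
f 34 42 38
f 2 18 29
f 18 6 32
f 29 32 10
f 18 32 29
f 6 41 19
f 41 12 40
f 19 40 5
f 41 40 19
f 12 42 39
f 42 11 35
f 39 35 3
f 42 35 39
f 11 37 36
f 37 8 24
f 36 24 7
f 37 24 36
f 8 23 28
f 23 2 25
f 28 25 9
f 23 25 28
f 4 30 16
f 30 10 31
f 16 31 5
f 30 31 16
f 4 16 14
f 16 5 15
f 14 15 3
f 16 15 14
f 4 14 21
f 14 3 20
f 21 20 7
f 14 20 21
f 4 21 26
f 21 7 27
f 26 27 9
f 21 27 26
f 4 26 30
f 26 9 33
f 30 33 10
f 26 33 30
f 5 31 19
f 31 10 32
f 19 32 6
f 31 32 19
f 3 15 39
f 15 5 40
f 39 40 12
f 15 40 39
f 7 20 36
f 20 3 35
f 36 35 11
f 20 35 36
f 9 27 28
f 27 7 24
f 28 24 8
f 27 24 28
f 10 33 29
f 33 9 25
f 29 25 2
f 33 25 29
f 44 43 46
f 44 46 45
f 46 43 47
f 46 47 45
f 47 43 48
f 47 48 45
f 48 43 49
f 48 49 45
f 49 43 50
f 49 50 45
f 50 43 51
f 50 51 45
f 51 43 52
f 51 52 45
f 52 43 53
f 52 53 45
f 53 43 44
f 53 44 45
f 55 57 54
f 58 55 54
f 54 57 56
f 56 58 54
f 55 61 57
f 59 55 58
f 59 61 55
f 57 61 56
f 60 58 56
f 56 61 60
f 60 59 58
f 61 59 60
f 63 62 65
f 63 65 64
f 65 62 66
f 65 66 64
f 66 62 67
f 66 67 64
f 67 62 68
f 67 68 64
f 68 62 69
f 68 69 64
f 69 62 70
f 69 70 64
f 70 62 71
f 70 71 64
f 71 62 72
f 71 72 64
f 72 62 73
f 72 73 64
f 73 62 74
f 73 74 64
f 74 62 75
f 74 75 64
f 75 62 63
f 75 63 64



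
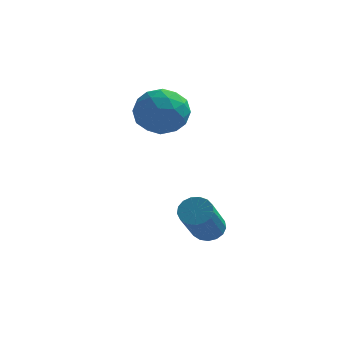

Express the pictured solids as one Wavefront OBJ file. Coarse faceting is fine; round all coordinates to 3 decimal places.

v 3.68 -2.124 -2.505
v 3.994 -2.453 -2.797
v 3.854 -3.804 -1.427
v 3.54 -3.476 -1.135
v 4.161 -2.321 -2.65
v 4.021 -3.673 -1.28
v 4.218 -2.145 -2.471
v 4.079 -3.496 -1.1
v 4.152 -1.963 -2.299
v 4.012 -3.315 -0.928
v 3.978 -1.819 -2.174
v 3.838 -3.171 -0.803
v 3.735 -1.745 -2.125
v 3.595 -3.096 -0.755
v 3.48 -1.757 -2.164
v 3.34 -3.109 -0.793
v 3.27 -1.854 -2.28
v 3.131 -3.205 -0.91
v 3.155 -2.012 -2.448
v 3.015 -3.364 -1.078
v 3.159 -2.196 -2.63
v 3.02 -3.548 -1.259
v 3.283 -2.364 -2.782
v 3.143 -3.716 -1.412
v 3.498 -2.477 -2.872
v 3.358 -3.828 -1.501
v 3.755 -2.509 -2.877
v 3.615 -3.86 -1.506
v 1.342 0.635 0.814
v 1.78 0.805 1.624
v 1.92 -0.765 0.796
v 2.358 -0.595 1.606
v 1.425 -0.667 1.584
v 1.068 0.198 1.596
v 2.632 -0.158 0.824
v 2.275 0.707 0.836
v 2.577 0.315 1.63
v 1.831 0.001 2.1
v 1.869 0.039 0.32
v 1.123 -0.275 0.79
v 1.51 0.843 1.221
v 2.19 -0.803 1.199
v 1.642 -0.845 1.187
v 1.899 -0.745 1.662
v 1.092 0.486 1.204
v 1.349 0.586 1.68
v 1.141 -0.279 1.657
v 2.351 -0.546 0.74
v 2.608 -0.446 1.216
v 1.801 0.785 0.758
v 2.058 0.885 1.233
v 2.559 0.319 0.763
v 2.236 0.655 1.7
v 2.576 -0.168 1.689
v 2.737 0.089 1.23
v 2.527 0.597 1.237
v 1.798 0.47 1.976
v 2.137 -0.353 1.965
v 1.589 -0.395 1.953
v 1.379 0.113 1.959
v 2.266 0.182 1.98
v 1.563 0.393 0.455
v 1.902 -0.43 0.444
v 2.321 -0.073 0.461
v 2.111 0.435 0.467
v 1.124 0.208 0.731
v 1.464 -0.615 0.72
v 1.173 -0.557 1.183
v 0.963 -0.049 1.19
v 1.434 -0.142 0.44
f 2 1 5
f 2 5 3
f 3 5 6
f 3 6 4
f 5 1 7
f 5 7 6
f 6 7 8
f 6 8 4
f 7 1 9
f 7 9 8
f 8 9 10
f 8 10 4
f 9 1 11
f 9 11 10
f 10 11 12
f 10 12 4
f 11 1 13
f 11 13 12
f 12 13 14
f 12 14 4
f 13 1 15
f 13 15 14
f 14 15 16
f 14 16 4
f 15 1 17
f 15 17 16
f 16 17 18
f 16 18 4
f 17 1 19
f 17 19 18
f 18 19 20
f 18 20 4
f 19 1 21
f 19 21 20
f 20 21 22
f 20 22 4
f 21 1 23
f 21 23 22
f 22 23 24
f 22 24 4
f 23 1 25
f 23 25 24
f 24 25 26
f 24 26 4
f 25 1 27
f 25 27 26
f 26 27 28
f 26 28 4
f 27 1 2
f 27 2 28
f 28 2 3
f 28 3 4
f 29 66 45
f 66 40 69
f 45 69 34
f 66 69 45
f 29 45 41
f 45 34 46
f 41 46 30
f 45 46 41
f 29 41 50
f 41 30 51
f 50 51 36
f 41 51 50
f 29 50 62
f 50 36 65
f 62 65 39
f 50 65 62
f 29 62 66
f 62 39 70
f 66 70 40
f 62 70 66
f 30 46 57
f 46 34 60
f 57 60 38
f 46 60 57
f 34 69 47
f 69 40 68
f 47 68 33
f 69 68 47
f 40 70 67
f 70 39 63
f 67 63 31
f 70 63 67
f 39 65 64
f 65 36 52
f 64 52 35
f 65 52 64
f 36 51 56
f 51 30 53
f 56 53 37
f 51 53 56
f 32 58 44
f 58 38 59
f 44 59 33
f 58 59 44
f 32 44 42
f 44 33 43
f 42 43 31
f 44 43 42
f 32 42 49
f 42 31 48
f 49 48 35
f 42 48 49
f 32 49 54
f 49 35 55
f 54 55 37
f 49 55 54
f 32 54 58
f 54 37 61
f 58 61 38
f 54 61 58
f 33 59 47
f 59 38 60
f 47 60 34
f 59 60 47
f 31 43 67
f 43 33 68
f 67 68 40
f 43 68 67
f 35 48 64
f 48 31 63
f 64 63 39
f 48 63 64
f 37 55 56
f 55 35 52
f 56 52 36
f 55 52 56
f 38 61 57
f 61 37 53
f 57 53 30
f 61 53 57



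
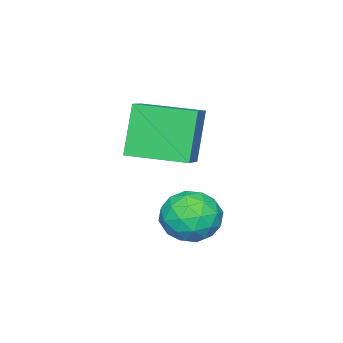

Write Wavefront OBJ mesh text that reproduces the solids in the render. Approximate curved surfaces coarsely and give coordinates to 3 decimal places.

v 1.155 0.333 0.471
v 2.103 0.008 0.592
v 1.037 -0.528 -0.912
v 1.985 -0.853 -0.791
v 1.259 -1.168 -0.164
v 1.333 -0.636 0.691
v 1.807 0.116 -1.011
v 1.881 0.648 -0.156
v 2.506 -0.126 -0.324
v 2.168 -0.92 0.2
v 0.972 0.4 -0.52
v 0.634 -0.394 0.004
v 1.64 0.246 0.653
v 1.5 -0.766 -0.973
v 1.074 -0.952 -0.604
v 1.631 -1.142 -0.533
v 1.187 -0.132 0.711
v 1.744 -0.323 0.782
v 1.248 -1.015 0.338
v 1.396 -0.197 -1.102
v 1.953 -0.388 -1.031
v 1.509 0.622 0.213
v 2.066 0.432 0.284
v 1.892 0.495 -0.658
v 2.434 -0.023 0.185
v 2.364 -0.53 -0.627
v 2.26 0.04 -0.757
v 2.303 0.353 -0.254
v 2.235 -0.49 0.493
v 2.165 -0.996 -0.319
v 1.739 -1.182 0.049
v 1.782 -0.869 0.551
v 2.472 -0.569 -0.045
v 0.975 0.476 -0.001
v 0.905 -0.03 -0.813
v 1.358 0.349 -0.871
v 1.401 0.662 -0.369
v 0.776 0.01 0.307
v 0.706 -0.497 -0.505
v 0.837 -0.873 -0.066
v 0.88 -0.56 0.437
v 0.668 0.049 -0.275
v -0.76 -4.171 0.346
v -1.546 -4.407 2.213
v -1.537 -2.244 0.262
v -2.323 -2.48 2.13
v 0.303 -3.72 0.85
v -0.483 -3.956 2.718
v -0.474 -1.793 0.767
v -1.26 -2.029 2.634
f 1 38 17
f 38 12 41
f 17 41 6
f 38 41 17
f 1 17 13
f 17 6 18
f 13 18 2
f 17 18 13
f 1 13 22
f 13 2 23
f 22 23 8
f 13 23 22
f 1 22 34
f 22 8 37
f 34 37 11
f 22 37 34
f 1 34 38
f 34 11 42
f 38 42 12
f 34 42 38
f 2 18 29
f 18 6 32
f 29 32 10
f 18 32 29
f 6 41 19
f 41 12 40
f 19 40 5
f 41 40 19
f 12 42 39
f 42 11 35
f 39 35 3
f 42 35 39
f 11 37 36
f 37 8 24
f 36 24 7
f 37 24 36
f 8 23 28
f 23 2 25
f 28 25 9
f 23 25 28
f 4 30 16
f 30 10 31
f 16 31 5
f 30 31 16
f 4 16 14
f 16 5 15
f 14 15 3
f 16 15 14
f 4 14 21
f 14 3 20
f 21 20 7
f 14 20 21
f 4 21 26
f 21 7 27
f 26 27 9
f 21 27 26
f 4 26 30
f 26 9 33
f 30 33 10
f 26 33 30
f 5 31 19
f 31 10 32
f 19 32 6
f 31 32 19
f 3 15 39
f 15 5 40
f 39 40 12
f 15 40 39
f 7 20 36
f 20 3 35
f 36 35 11
f 20 35 36
f 9 27 28
f 27 7 24
f 28 24 8
f 27 24 28
f 10 33 29
f 33 9 25
f 29 25 2
f 33 25 29
f 44 46 43
f 47 44 43
f 43 46 45
f 45 47 43
f 44 50 46
f 48 44 47
f 48 50 44
f 46 50 45
f 49 47 45
f 45 50 49
f 49 48 47
f 50 48 49



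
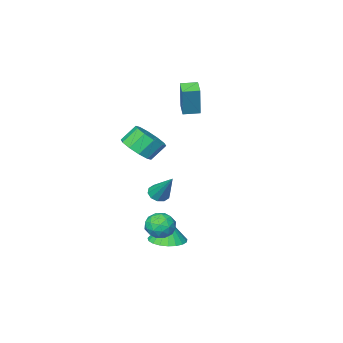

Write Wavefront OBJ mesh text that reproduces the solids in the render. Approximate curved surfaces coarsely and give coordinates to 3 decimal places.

v -4.684 -3.515 2.682
v -4.331 -3.087 4.634
v -4.214 -2.674 2.412
v -3.861 -2.246 4.365
v -3.819 -4.014 2.635
v -3.466 -3.586 4.588
v -3.349 -3.173 2.366
v -2.996 -2.745 4.318
v 1.022 1.451 -4.278
v 2.035 1.147 -4.204
v 0.918 1.449 -2.862
v 2.071 1.586 -4.2
v 1.925 2.002 -4.21
v 1.624 2.323 -4.232
v 1.218 2.493 -4.262
v 0.779 2.483 -4.294
v 0.381 2.294 -4.324
v 0.095 1.96 -4.346
v -0.031 1.538 -4.356
v 0.025 1.101 -4.352
v 0.253 0.724 -4.336
v 0.615 0.473 -4.31
v 1.047 0.392 -4.278
v 1.474 0.493 -4.247
v 1.824 0.76 -4.22
v 2.04 0.046 2.173
v 2.808 -0.074 2.864
v 2.029 0.193 3.777
v 1.26 0.314 3.087
v 2.802 0.542 2.678
v 2.023 0.809 3.592
v 2.504 0.968 2.3
v 1.725 1.235 3.214
v 2.029 1.042 1.874
v 1.25 1.309 2.787
v 1.558 0.736 1.561
v 0.779 1.003 2.475
v 1.271 0.167 1.483
v 0.492 0.434 2.396
v 1.277 -0.449 1.668
v 0.498 -0.182 2.582
v 1.575 -0.875 2.046
v 0.796 -0.608 2.96
v 2.05 -0.949 2.473
v 1.271 -0.682 3.386
v 2.521 -0.643 2.785
v 1.742 -0.376 3.699
v 2.934 3.235 -1.402
v 3.419 2.953 -2.085
v 1.741 3.007 -2.155
v 2.226 2.725 -2.838
v 2.179 2.242 -2.1
v 2.917 2.383 -1.634
v 2.243 3.577 -2.606
v 2.981 3.718 -2.14
v 2.992 3.164 -2.828
v 2.952 2.339 -2.516
v 2.208 3.621 -1.724
v 2.168 2.796 -1.412
v 3.281 3.114 -1.677
v 1.879 2.846 -2.563
v 1.851 2.562 -2.129
v 2.136 2.396 -2.53
v 2.986 2.779 -1.413
v 3.271 2.613 -1.814
v 2.542 2.195 -1.823
v 1.889 3.347 -2.426
v 2.174 3.181 -2.827
v 3.024 3.564 -1.71
v 3.309 3.398 -2.111
v 2.618 3.765 -2.417
v 3.315 3.073 -2.516
v 2.614 2.938 -2.958
v 2.624 3.439 -2.822
v 3.058 3.522 -2.548
v 3.292 2.588 -2.332
v 2.591 2.453 -2.774
v 2.563 2.17 -2.341
v 2.997 2.253 -2.067
v 3.041 2.712 -2.769
v 2.569 3.507 -1.466
v 1.868 3.372 -1.908
v 2.163 3.707 -2.173
v 2.597 3.79 -1.899
v 2.546 3.022 -1.282
v 1.845 2.887 -1.724
v 2.102 2.438 -1.692
v 2.536 2.521 -1.418
v 2.119 3.248 -1.471
v 2.359 2.558 0.018
v 2.947 2.39 0.123
v 2.461 3.902 1.602
v 2.95 2.682 -0.125
v 2.727 2.926 -0.318
v 2.364 3.03 -0.383
v 1.999 2.953 -0.295
v 1.772 2.725 -0.087
v 1.769 2.433 0.161
v 1.992 2.189 0.355
v 2.355 2.085 0.42
v 2.72 2.162 0.331
f 2 4 1
f 5 2 1
f 1 4 3
f 3 5 1
f 2 8 4
f 6 2 5
f 6 8 2
f 4 8 3
f 7 5 3
f 3 8 7
f 7 6 5
f 8 6 7
f 10 9 12
f 10 12 11
f 12 9 13
f 12 13 11
f 13 9 14
f 13 14 11
f 14 9 15
f 14 15 11
f 15 9 16
f 15 16 11
f 16 9 17
f 16 17 11
f 17 9 18
f 17 18 11
f 18 9 19
f 18 19 11
f 19 9 20
f 19 20 11
f 20 9 21
f 20 21 11
f 21 9 22
f 21 22 11
f 22 9 23
f 22 23 11
f 23 9 24
f 23 24 11
f 24 9 25
f 24 25 11
f 25 9 10
f 25 10 11
f 27 26 30
f 27 30 28
f 28 30 31
f 28 31 29
f 30 26 32
f 30 32 31
f 31 32 33
f 31 33 29
f 32 26 34
f 32 34 33
f 33 34 35
f 33 35 29
f 34 26 36
f 34 36 35
f 35 36 37
f 35 37 29
f 36 26 38
f 36 38 37
f 37 38 39
f 37 39 29
f 38 26 40
f 38 40 39
f 39 40 41
f 39 41 29
f 40 26 42
f 40 42 41
f 41 42 43
f 41 43 29
f 42 26 44
f 42 44 43
f 43 44 45
f 43 45 29
f 44 26 46
f 44 46 45
f 45 46 47
f 45 47 29
f 46 26 27
f 46 27 47
f 47 27 28
f 47 28 29
f 48 85 64
f 85 59 88
f 64 88 53
f 85 88 64
f 48 64 60
f 64 53 65
f 60 65 49
f 64 65 60
f 48 60 69
f 60 49 70
f 69 70 55
f 60 70 69
f 48 69 81
f 69 55 84
f 81 84 58
f 69 84 81
f 48 81 85
f 81 58 89
f 85 89 59
f 81 89 85
f 49 65 76
f 65 53 79
f 76 79 57
f 65 79 76
f 53 88 66
f 88 59 87
f 66 87 52
f 88 87 66
f 59 89 86
f 89 58 82
f 86 82 50
f 89 82 86
f 58 84 83
f 84 55 71
f 83 71 54
f 84 71 83
f 55 70 75
f 70 49 72
f 75 72 56
f 70 72 75
f 51 77 63
f 77 57 78
f 63 78 52
f 77 78 63
f 51 63 61
f 63 52 62
f 61 62 50
f 63 62 61
f 51 61 68
f 61 50 67
f 68 67 54
f 61 67 68
f 51 68 73
f 68 54 74
f 73 74 56
f 68 74 73
f 51 73 77
f 73 56 80
f 77 80 57
f 73 80 77
f 52 78 66
f 78 57 79
f 66 79 53
f 78 79 66
f 50 62 86
f 62 52 87
f 86 87 59
f 62 87 86
f 54 67 83
f 67 50 82
f 83 82 58
f 67 82 83
f 56 74 75
f 74 54 71
f 75 71 55
f 74 71 75
f 57 80 76
f 80 56 72
f 76 72 49
f 80 72 76
f 91 90 93
f 91 93 92
f 93 90 94
f 93 94 92
f 94 90 95
f 94 95 92
f 95 90 96
f 95 96 92
f 96 90 97
f 96 97 92
f 97 90 98
f 97 98 92
f 98 90 99
f 98 99 92
f 99 90 100
f 99 100 92
f 100 90 101
f 100 101 92
f 101 90 91
f 101 91 92



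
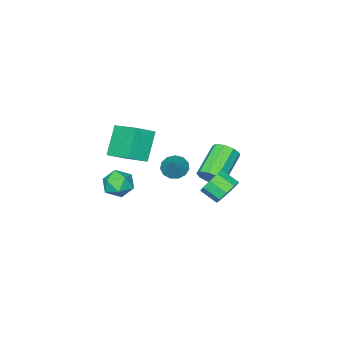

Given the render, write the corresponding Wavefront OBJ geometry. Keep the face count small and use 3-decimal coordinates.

v -3.908 -4.334 -3.587
v -3.367 -4.097 -4.155
v -2.992 -3.566 -2.393
v -3.683 -3.761 -4.129
v -4.071 -3.607 -3.93
v -4.407 -3.684 -3.622
v -4.585 -3.967 -3.303
v -4.548 -4.367 -3.074
v -4.308 -4.756 -3.008
v -3.941 -5.012 -3.126
v -3.564 -5.052 -3.39
v -3.296 -4.864 -3.716
v -3.223 -4.508 -4.002
v 1.784 -0.993 -0.952
v 2.284 -1.397 -1.647
v 2.056 -2.203 -0.053
v 2.556 -2.607 -0.748
v 2.89 -1.837 -0.311
v 2.722 -1.089 -0.866
v 1.618 -2.511 -0.834
v 1.45 -1.763 -1.389
v 2.181 -2.335 -1.573
v 2.967 -1.919 -1.25
v 1.373 -1.681 -0.45
v 2.159 -1.265 -0.127
v -1.182 1.626 -0.159
v -0.71 1.318 0.394
v -2.385 0.686 1.472
v -2.858 0.994 0.919
v -0.826 1.832 0.515
v -2.501 1.2 1.593
v -1.109 2.249 0.321
v -2.784 1.617 1.399
v -1.426 2.375 -0.098
v -3.101 1.743 0.98
v -1.629 2.15 -0.546
v -3.304 1.519 0.532
v -1.623 1.68 -0.812
v -3.299 1.049 0.266
v -1.411 1.185 -0.773
v -3.087 0.553 0.305
v -1.092 0.896 -0.447
v -2.767 0.264 0.631
v -0.815 0.948 0.014
v -2.491 0.316 1.092
v -0.914 3.257 -0.274
v -0.086 3.523 -0.294
v 0.222 2.609 0.274
v -0.606 2.343 0.294
v -0.356 3.735 0.192
v -0.048 2.82 0.761
v -0.887 3.723 0.46
v -0.579 2.808 1.029
v -1.431 3.493 0.384
v -1.123 2.579 0.953
v -1.733 3.153 0.001
v -1.425 2.238 0.569
v -1.651 2.861 -0.512
v -1.344 1.947 0.057
v -1.225 2.755 -0.913
v -0.917 1.841 -0.344
v -0.653 2.884 -1.016
v -0.345 1.969 -0.447
v -0.203 3.187 -0.771
v 0.105 2.273 -0.203
v 1.546 -2.795 2.867
v 1.565 -0.999 3.546
v 0.492 -2.554 2.26
v 0.511 -0.758 2.938
v 2.569 -2.222 1.322
v 2.588 -0.426 2
v 1.515 -1.981 0.714
v 1.534 -0.185 1.393
f 2 1 4
f 2 4 3
f 4 1 5
f 4 5 3
f 5 1 6
f 5 6 3
f 6 1 7
f 6 7 3
f 7 1 8
f 7 8 3
f 8 1 9
f 8 9 3
f 9 1 10
f 9 10 3
f 10 1 11
f 10 11 3
f 11 1 12
f 11 12 3
f 12 1 13
f 12 13 3
f 13 1 2
f 13 2 3
f 14 25 19
f 14 19 15
f 14 15 21
f 14 21 24
f 14 24 25
f 15 19 23
f 19 25 18
f 25 24 16
f 24 21 20
f 21 15 22
f 17 23 18
f 17 18 16
f 17 16 20
f 17 20 22
f 17 22 23
f 18 23 19
f 16 18 25
f 20 16 24
f 22 20 21
f 23 22 15
f 27 26 30
f 27 30 28
f 28 30 31
f 28 31 29
f 30 26 32
f 30 32 31
f 31 32 33
f 31 33 29
f 32 26 34
f 32 34 33
f 33 34 35
f 33 35 29
f 34 26 36
f 34 36 35
f 35 36 37
f 35 37 29
f 36 26 38
f 36 38 37
f 37 38 39
f 37 39 29
f 38 26 40
f 38 40 39
f 39 40 41
f 39 41 29
f 40 26 42
f 40 42 41
f 41 42 43
f 41 43 29
f 42 26 44
f 42 44 43
f 43 44 45
f 43 45 29
f 44 26 27
f 44 27 45
f 45 27 28
f 45 28 29
f 47 46 50
f 47 50 48
f 48 50 51
f 48 51 49
f 50 46 52
f 50 52 51
f 51 52 53
f 51 53 49
f 52 46 54
f 52 54 53
f 53 54 55
f 53 55 49
f 54 46 56
f 54 56 55
f 55 56 57
f 55 57 49
f 56 46 58
f 56 58 57
f 57 58 59
f 57 59 49
f 58 46 60
f 58 60 59
f 59 60 61
f 59 61 49
f 60 46 62
f 60 62 61
f 61 62 63
f 61 63 49
f 62 46 64
f 62 64 63
f 63 64 65
f 63 65 49
f 64 46 47
f 64 47 65
f 65 47 48
f 65 48 49
f 67 69 66
f 70 67 66
f 66 69 68
f 68 70 66
f 67 73 69
f 71 67 70
f 71 73 67
f 69 73 68
f 72 70 68
f 68 73 72
f 72 71 70
f 73 71 72



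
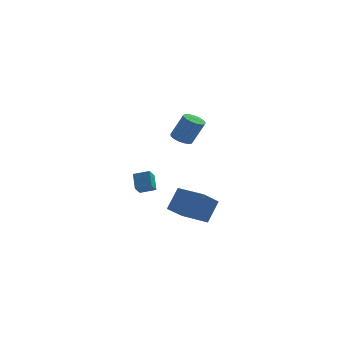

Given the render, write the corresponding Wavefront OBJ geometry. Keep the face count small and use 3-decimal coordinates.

v 0.458 -1.384 -1.235
v 0.278 -0.479 -0.377
v 0.704 -0.764 -1.838
v 0.524 0.141 -0.981
v 1.476 -1.481 -0.919
v 1.296 -0.576 -0.062
v 1.722 -0.861 -1.523
v 1.542 0.044 -0.665
v 2.239 1.393 -4.07
v 2.878 2.247 -2.595
v 3.114 2.709 -5.212
v 3.753 3.563 -3.737
v 3.907 0.237 -4.123
v 4.546 1.091 -2.648
v 4.782 1.553 -5.265
v 5.421 2.407 -3.79
v 3.291 -1.671 3.099
v 3.84 -1.237 2.857
v 4.617 -1.316 4.479
v 4.069 -1.749 4.721
v 3.6 -1.008 2.983
v 4.378 -1.087 4.605
v 3.29 -0.931 3.136
v 4.067 -1.01 4.757
v 2.98 -1.024 3.28
v 3.757 -1.103 4.901
v 2.741 -1.265 3.383
v 3.519 -1.343 5.004
v 2.629 -1.598 3.42
v 3.406 -1.677 5.042
v 2.668 -1.948 3.385
v 3.445 -2.027 5.006
v 2.85 -2.235 3.283
v 3.627 -2.314 4.905
v 3.133 -2.392 3.14
v 3.91 -2.471 4.762
v 3.452 -2.384 2.987
v 4.23 -2.463 4.609
v 3.735 -2.213 2.86
v 4.512 -2.291 4.482
v 3.916 -1.917 2.788
v 4.693 -1.996 4.409
v 3.954 -1.565 2.787
v 4.731 -1.644 4.408
f 2 4 1
f 5 2 1
f 1 4 3
f 3 5 1
f 2 8 4
f 6 2 5
f 6 8 2
f 4 8 3
f 7 5 3
f 3 8 7
f 7 6 5
f 8 6 7
f 10 12 9
f 13 10 9
f 9 12 11
f 11 13 9
f 10 16 12
f 14 10 13
f 14 16 10
f 12 16 11
f 15 13 11
f 11 16 15
f 15 14 13
f 16 14 15
f 18 17 21
f 18 21 19
f 19 21 22
f 19 22 20
f 21 17 23
f 21 23 22
f 22 23 24
f 22 24 20
f 23 17 25
f 23 25 24
f 24 25 26
f 24 26 20
f 25 17 27
f 25 27 26
f 26 27 28
f 26 28 20
f 27 17 29
f 27 29 28
f 28 29 30
f 28 30 20
f 29 17 31
f 29 31 30
f 30 31 32
f 30 32 20
f 31 17 33
f 31 33 32
f 32 33 34
f 32 34 20
f 33 17 35
f 33 35 34
f 34 35 36
f 34 36 20
f 35 17 37
f 35 37 36
f 36 37 38
f 36 38 20
f 37 17 39
f 37 39 38
f 38 39 40
f 38 40 20
f 39 17 41
f 39 41 40
f 40 41 42
f 40 42 20
f 41 17 43
f 41 43 42
f 42 43 44
f 42 44 20
f 43 17 18
f 43 18 44
f 44 18 19
f 44 19 20

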